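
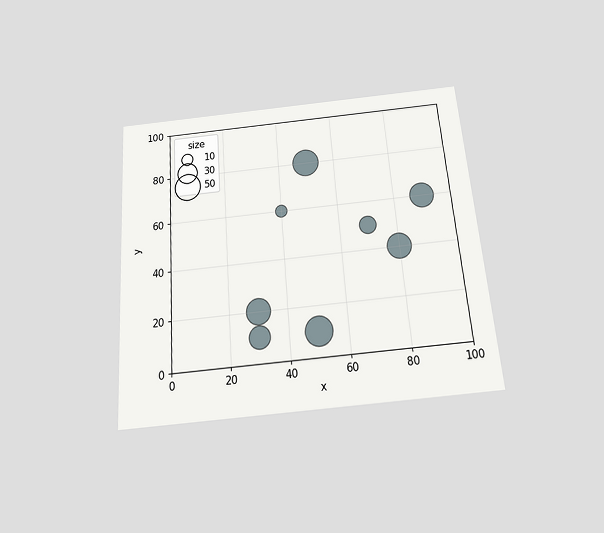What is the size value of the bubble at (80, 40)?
40

The chart is tilted about 4° counter-clockwise and viewed slightly from below. Matching the bubble at (80, 40) against the size legend gives 40.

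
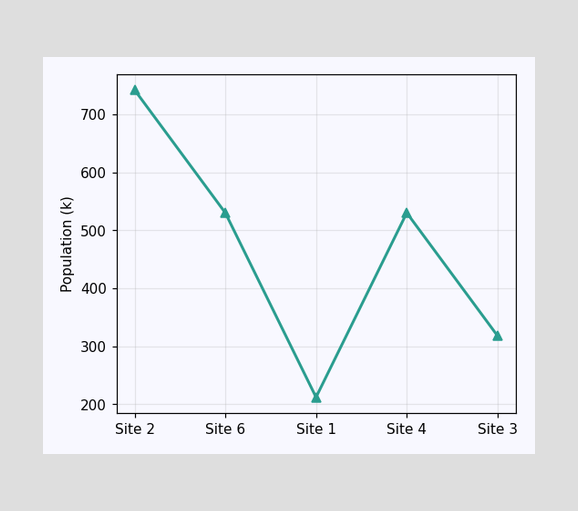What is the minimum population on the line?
The lowest point is at Site 1, and reading across to the y-axis gives 212k.

212k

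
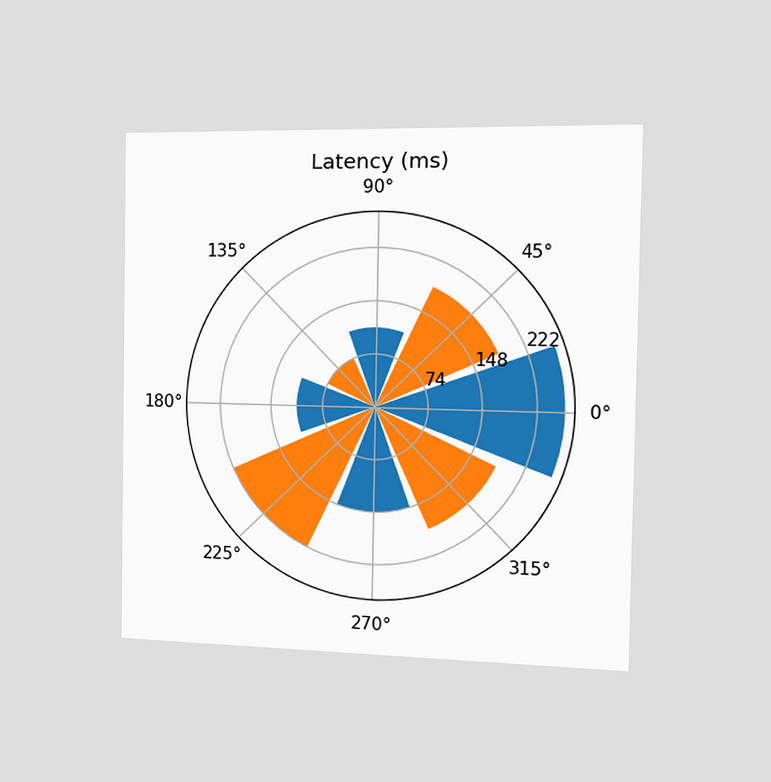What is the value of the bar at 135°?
74ms

The chart is viewed slightly from the right. The bar at 135° reaches 74ms on the radial axis.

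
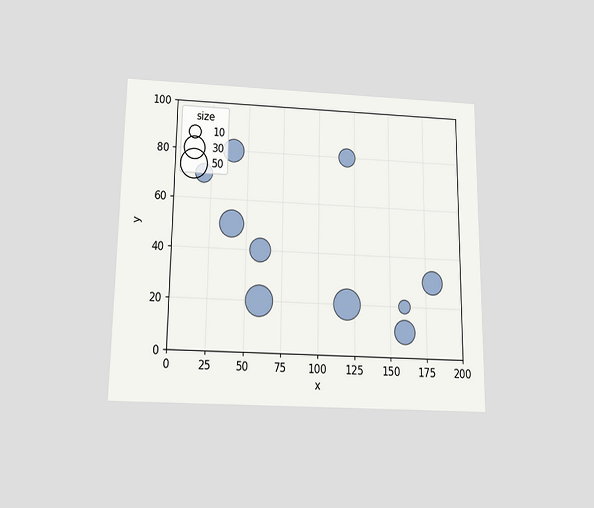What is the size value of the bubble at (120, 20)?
The chart is viewed slightly from below. Matching the bubble at (120, 20) against the size legend gives 50.

50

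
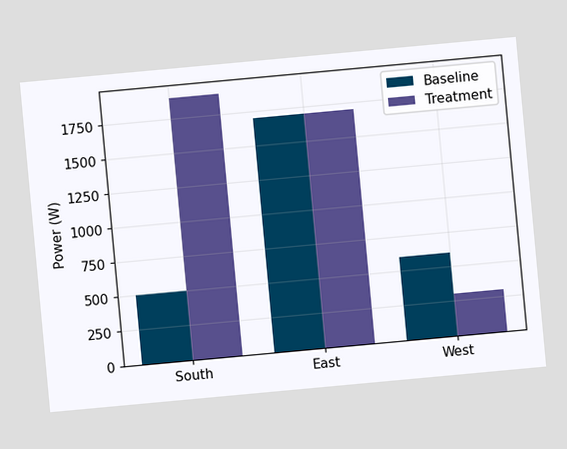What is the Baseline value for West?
The chart is tilted about 5° counter-clockwise. The Baseline bar at West reaches 600W on the y-axis.

600W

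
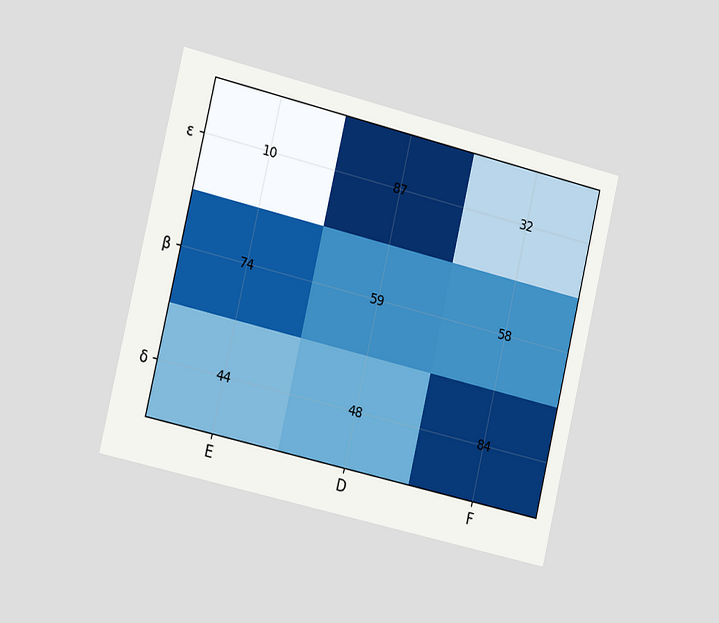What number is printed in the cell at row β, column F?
The chart is tilted about 13° clockwise and viewed slightly from the left. The (β, F) cell reads 58.

58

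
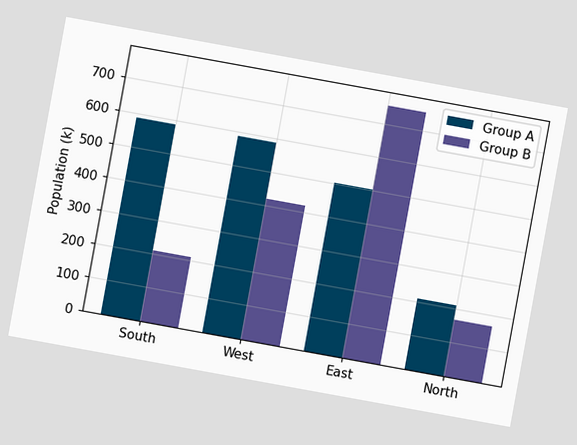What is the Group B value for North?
The chart is tilted about 10° clockwise. The Group B bar at North reaches 168k on the y-axis.

168k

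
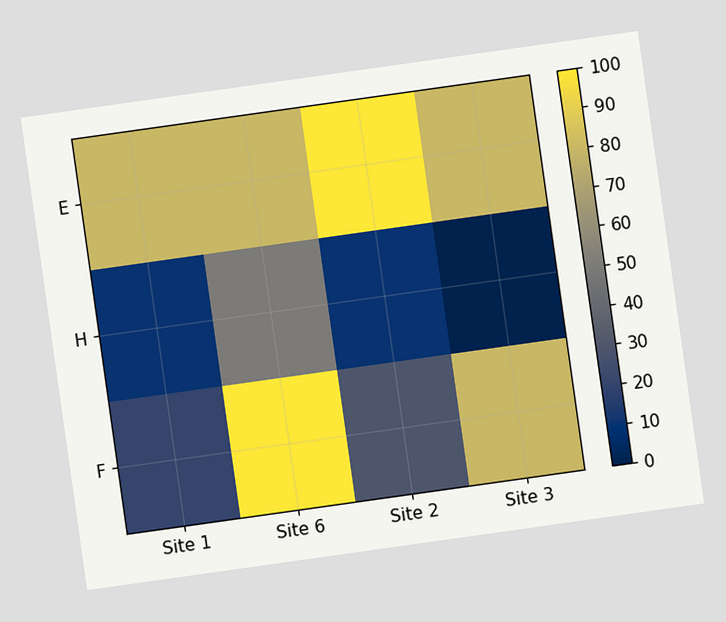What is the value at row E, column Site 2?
The chart is tilted about 8° counter-clockwise. Matching cell (E, Site 2) against the colorbar gives 100.

100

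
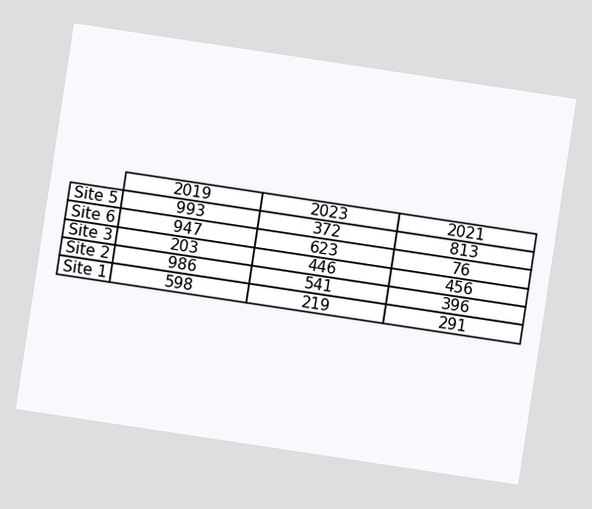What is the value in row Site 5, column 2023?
The chart is tilted about 9° clockwise. The (Site 5, 2023) cell reads 372.

372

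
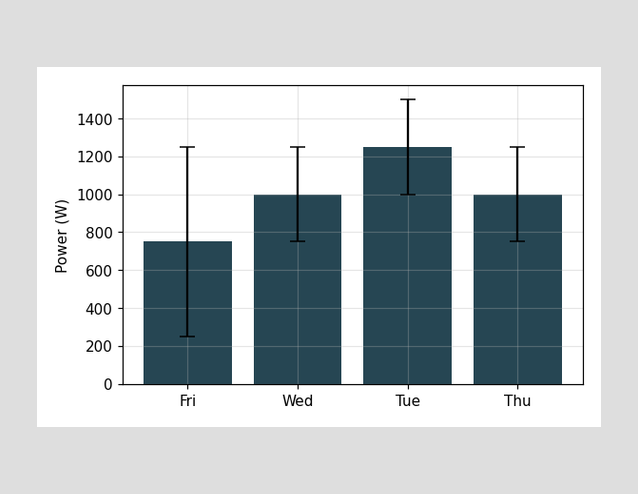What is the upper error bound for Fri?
1250W

The Fri bar's upper whisker reaches 1250W.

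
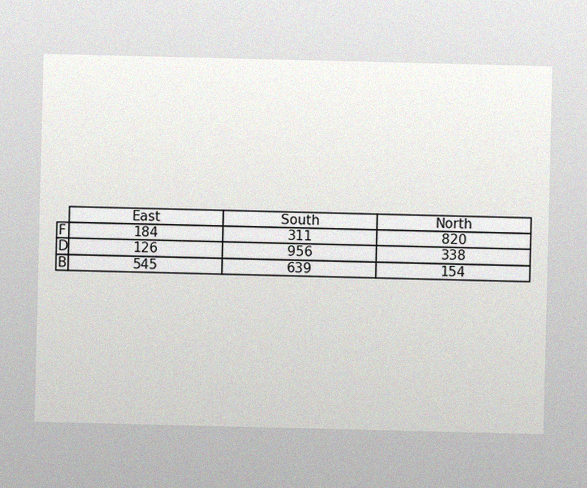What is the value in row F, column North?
The image has some photo noise and uneven lighting. The (F, North) cell reads 820.

820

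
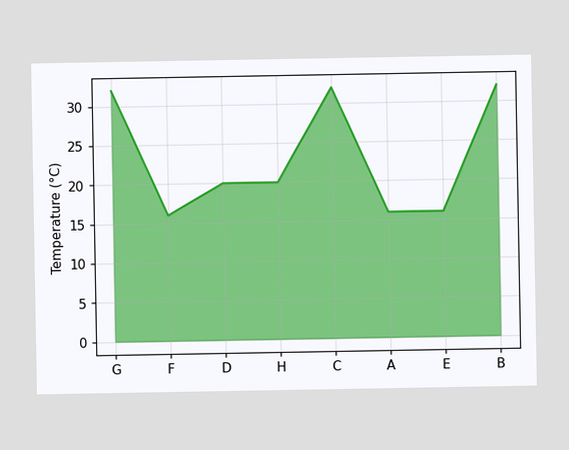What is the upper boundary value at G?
At G the upper boundary is at 32°C.

32°C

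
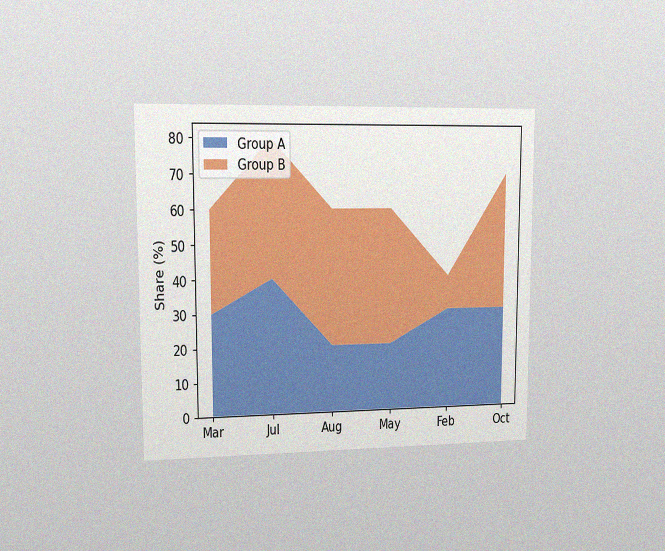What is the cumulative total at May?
60%

The chart is viewed at a slight angle, with some photo noise. The stacked total at May reaches 60%.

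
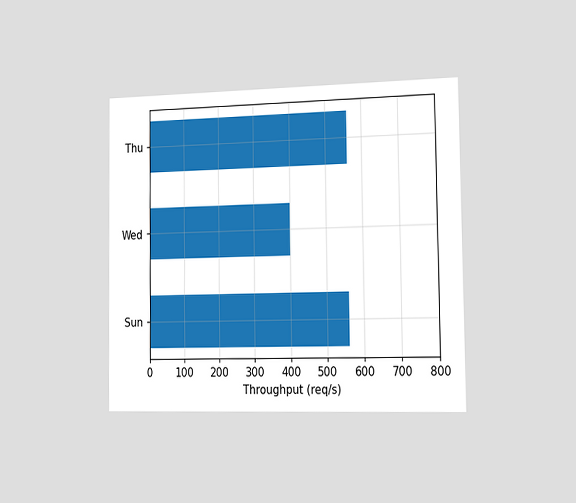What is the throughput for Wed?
The chart is viewed slightly from the right. Reading along the chart's x-axis, the Wed bar reaches 400req/s.

400req/s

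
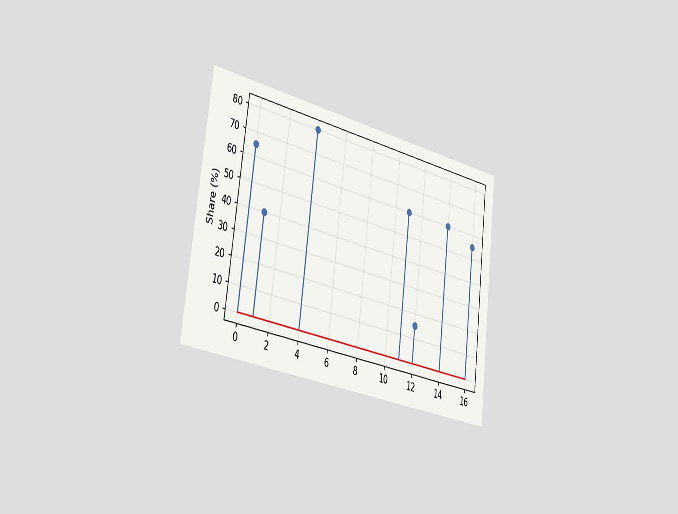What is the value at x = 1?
The chart is tilted about 7° clockwise and viewed slightly from the left. The stem at x=1 reaches 40%.

40%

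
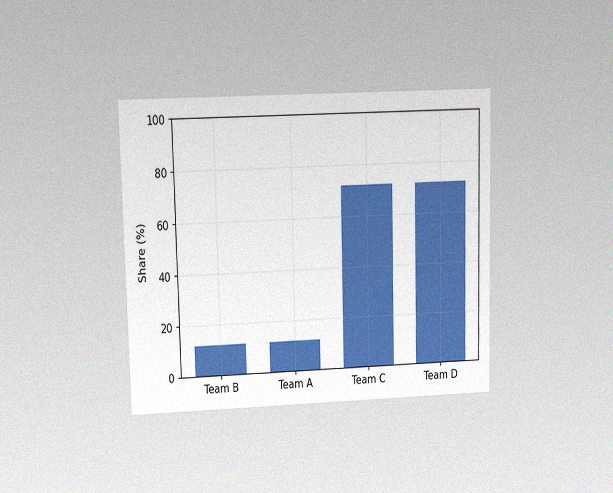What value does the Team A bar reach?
12%

The chart is viewed at a slight angle, with some photo noise. Reading along the chart's y-axis, the Team A bar reaches 12%.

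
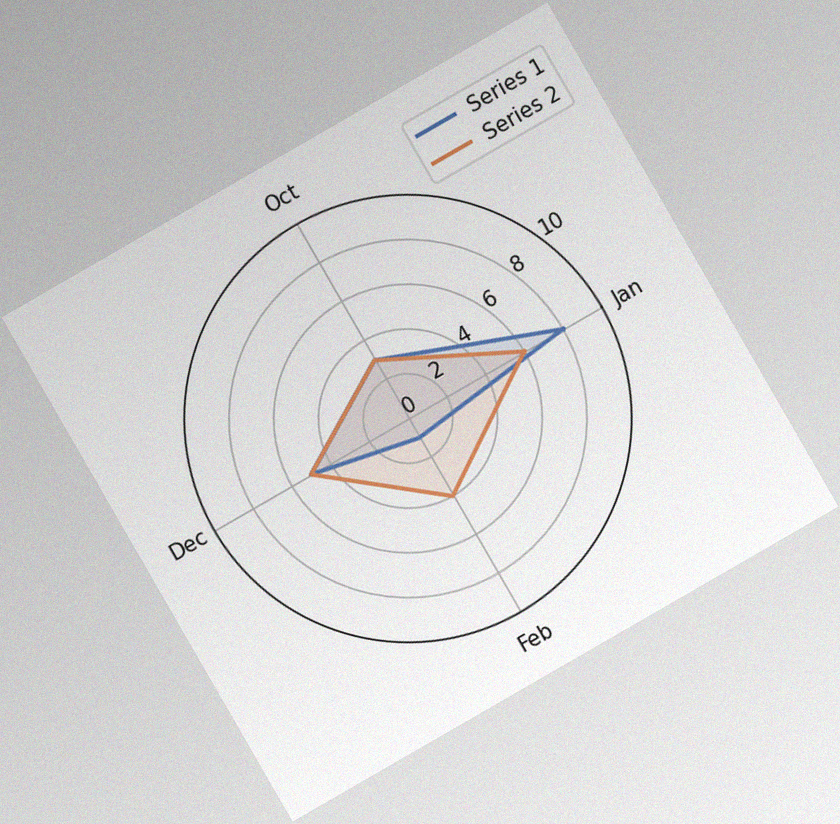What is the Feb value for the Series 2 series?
4

The chart is tilted about 30° counter-clockwise, with some photo noise. On the Feb axis, Series 2 reaches 4.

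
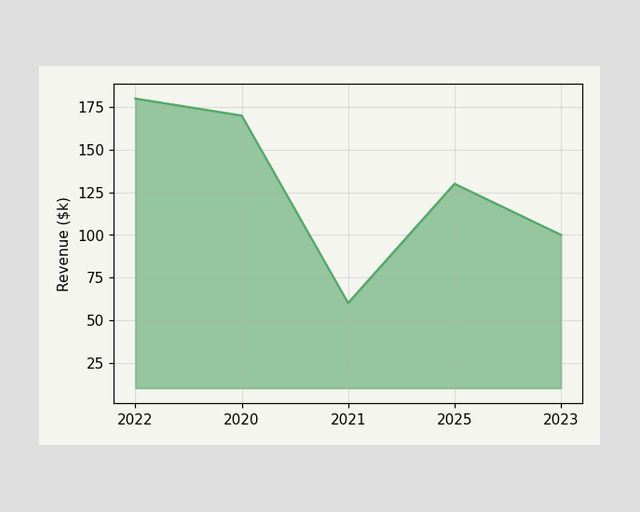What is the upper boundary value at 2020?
$170k

At 2020 the upper boundary is at $170k.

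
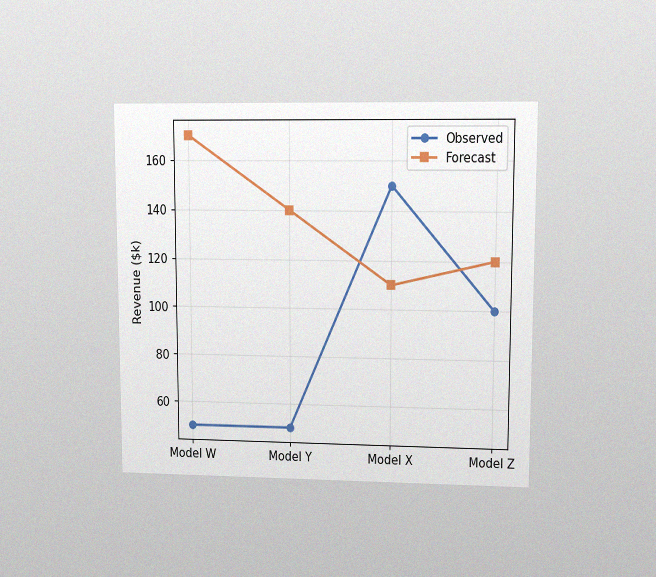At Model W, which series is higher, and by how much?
Forecast, by $120k

The chart is viewed at a slight angle, with some photo noise. At Model W, Forecast sits above the other line by $120k.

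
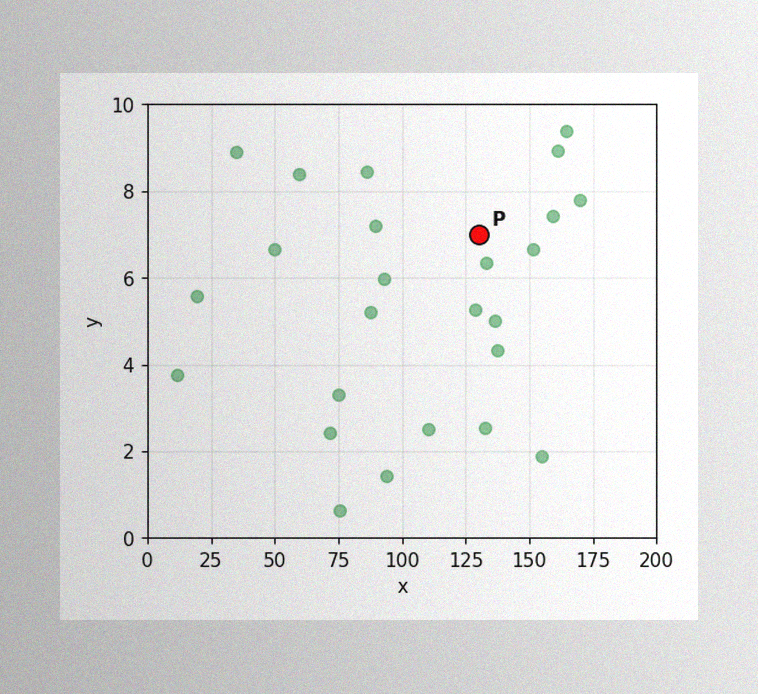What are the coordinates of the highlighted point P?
(130, 7)

The image has some photo noise and uneven lighting. Following the gridlines from P to each axis, P sits at (130, 7).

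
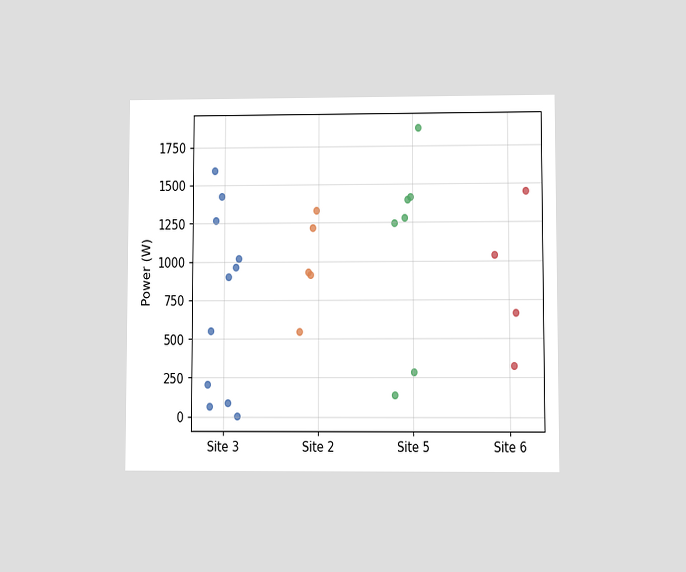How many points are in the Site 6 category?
The chart is viewed at a slight angle. Counting the markers in the Site 6 column gives 4.

4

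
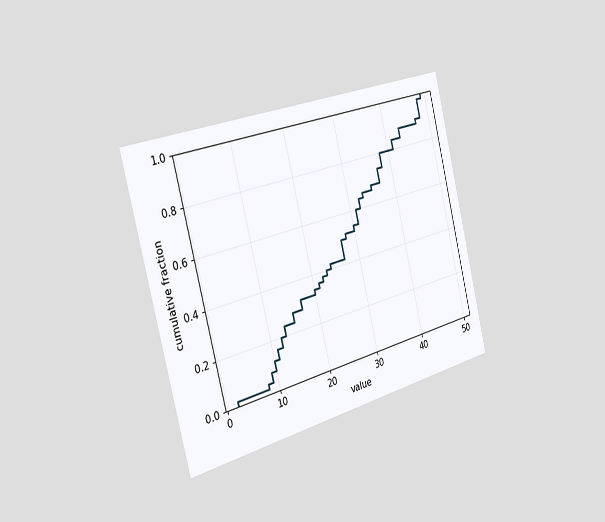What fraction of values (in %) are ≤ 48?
The chart is tilted about 14° counter-clockwise and viewed slightly from the left. At x=48 the ECDF step is at 98%.

98%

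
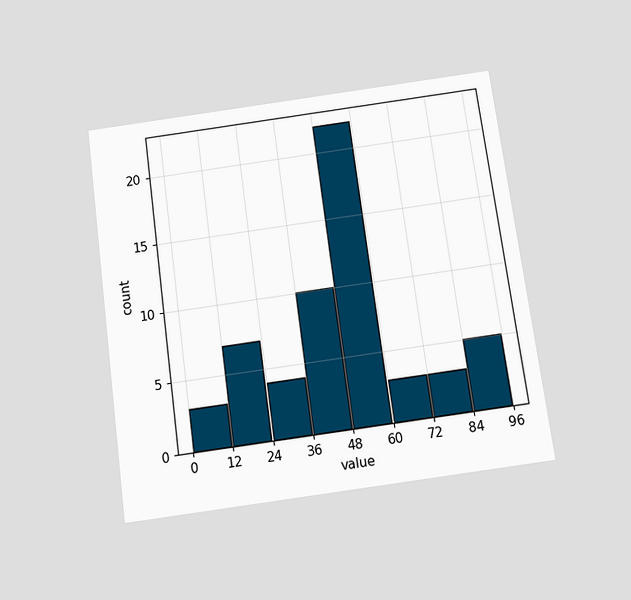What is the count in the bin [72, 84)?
3

The chart is tilted about 8° counter-clockwise and viewed slightly from below. The [72, 84) bin has height 3.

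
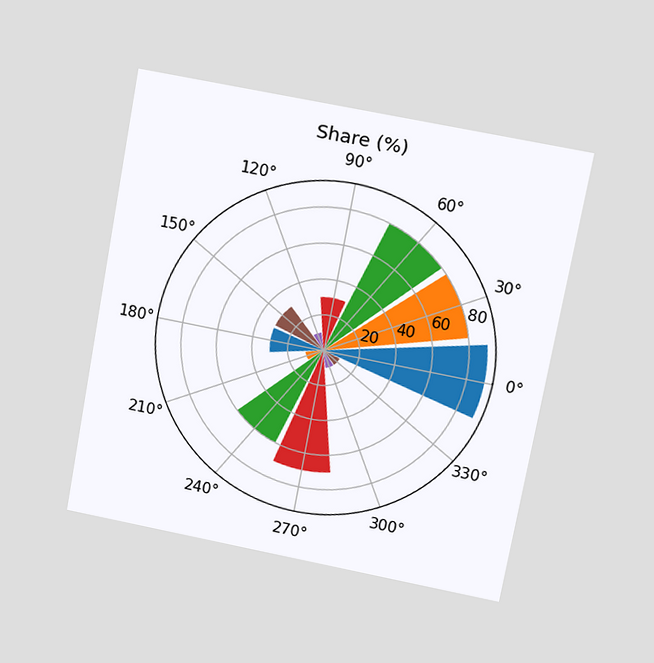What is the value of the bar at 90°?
30%

The chart is tilted about 10° clockwise and viewed at a slight angle. The bar at 90° reaches 30% on the radial axis.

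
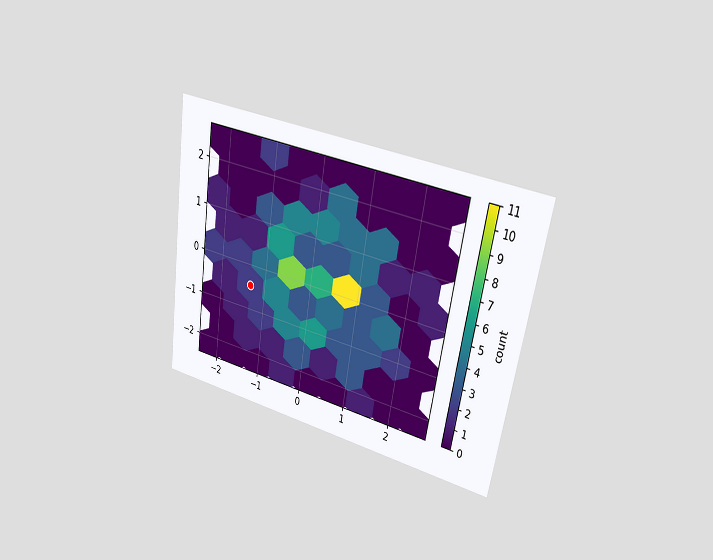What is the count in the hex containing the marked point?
The chart is tilted about 9° clockwise and viewed at a slight angle. The marked hex reads 2 on the colorbar.

2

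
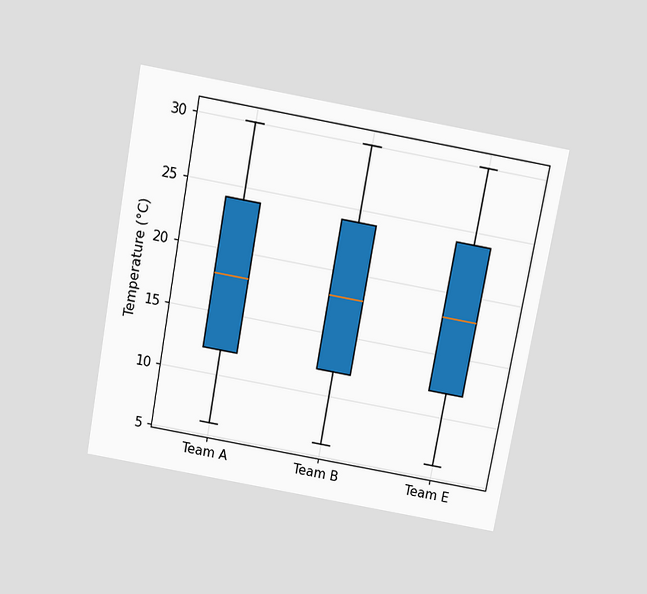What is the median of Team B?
18°C

The chart is tilted about 10° clockwise and viewed slightly from above. The median line in the Team B box sits at 18°C.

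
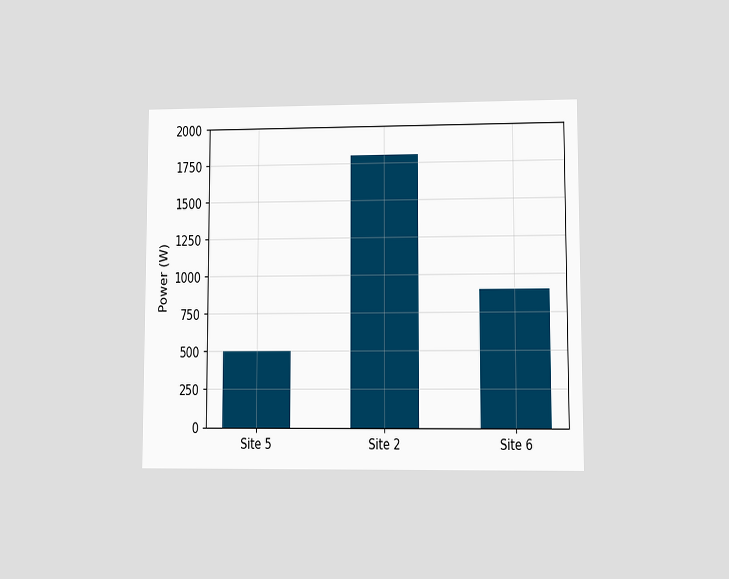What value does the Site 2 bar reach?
1800W

The chart is viewed at a slight angle. Reading along the chart's y-axis, the Site 2 bar reaches 1800W.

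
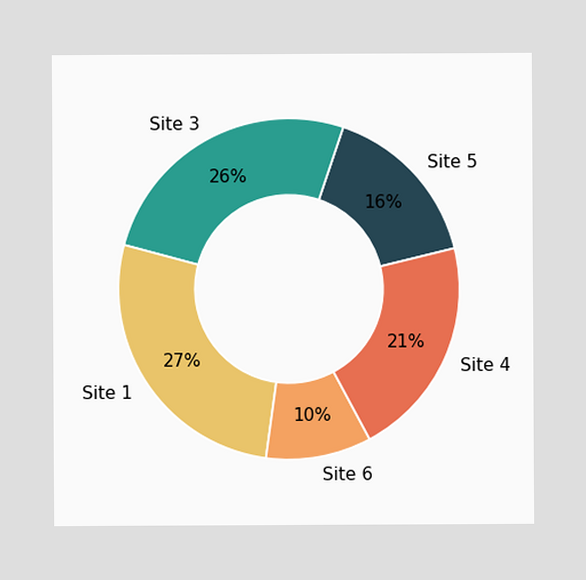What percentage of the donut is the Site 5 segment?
The Site 5 segment takes up 16% of the ring.

16%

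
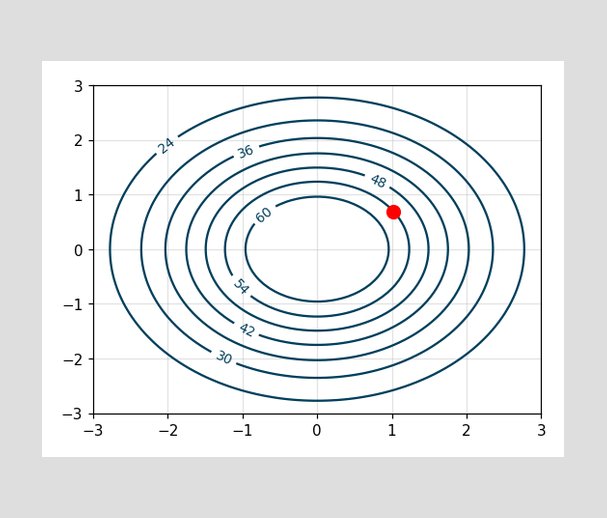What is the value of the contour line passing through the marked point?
54

The marked point sits on the contour labelled 54.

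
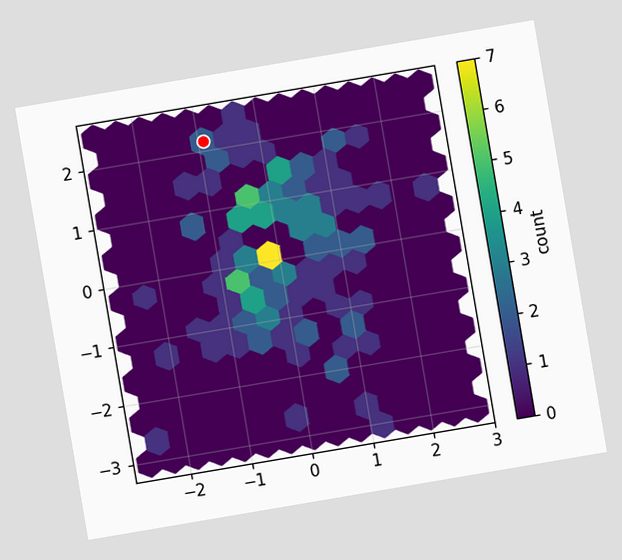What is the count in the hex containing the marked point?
2

The chart is tilted about 10° counter-clockwise. The marked hex reads 2 on the colorbar.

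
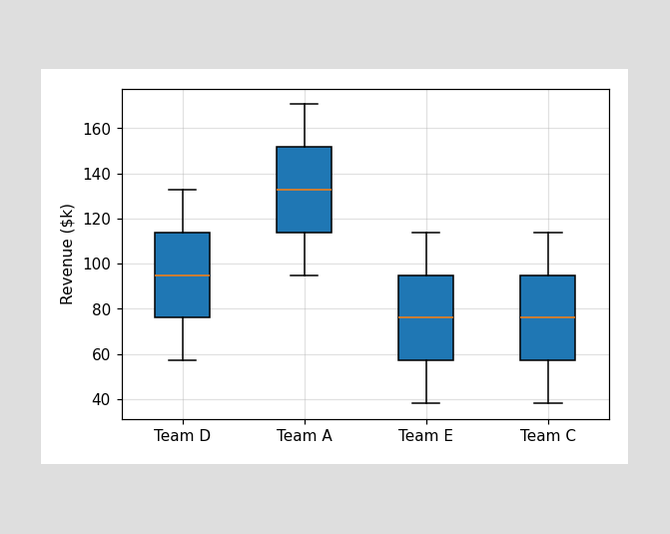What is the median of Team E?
$76k

The median line in the Team E box sits at $76k.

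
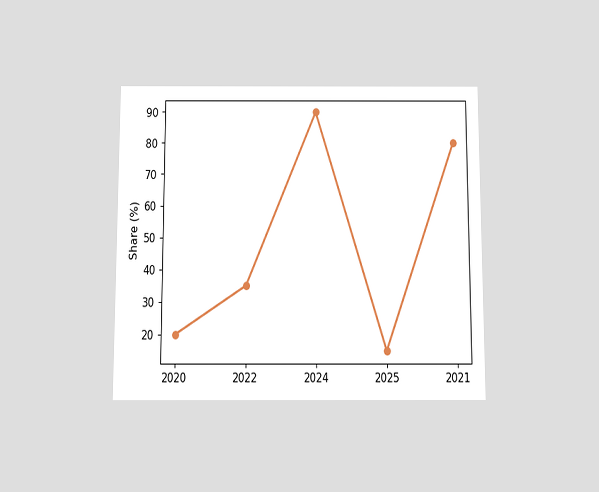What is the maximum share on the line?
The chart is viewed slightly from below. The highest point is at 2024, and reading across to the y-axis gives 90%.

90%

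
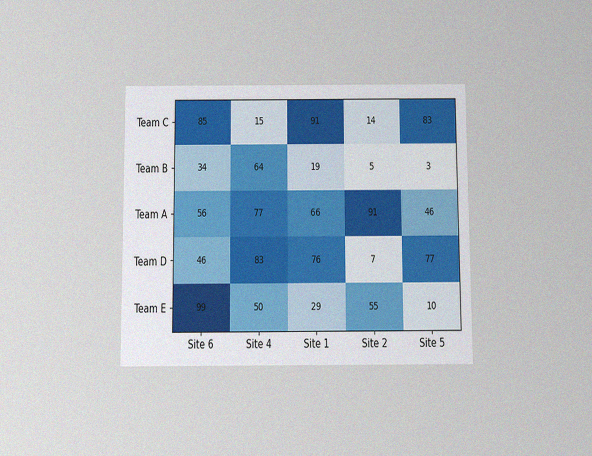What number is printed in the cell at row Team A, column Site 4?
77

The chart is viewed slightly from below, with some photo noise. The (Team A, Site 4) cell reads 77.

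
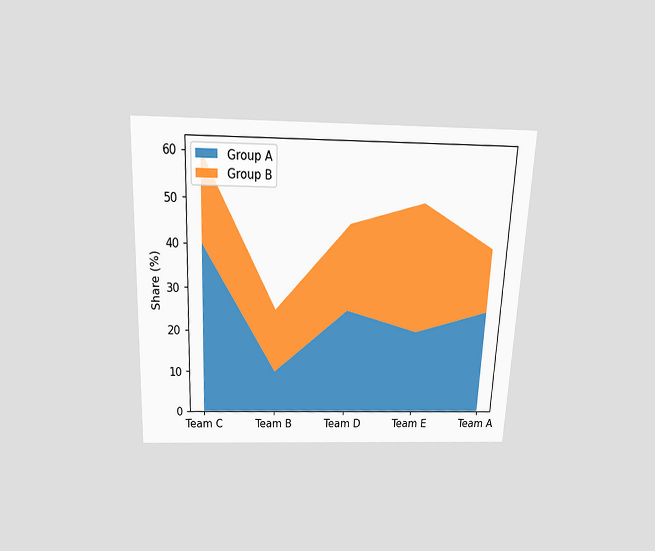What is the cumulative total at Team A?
40%

The chart is tilted about 2° clockwise and viewed slightly from above. The stacked total at Team A reaches 40%.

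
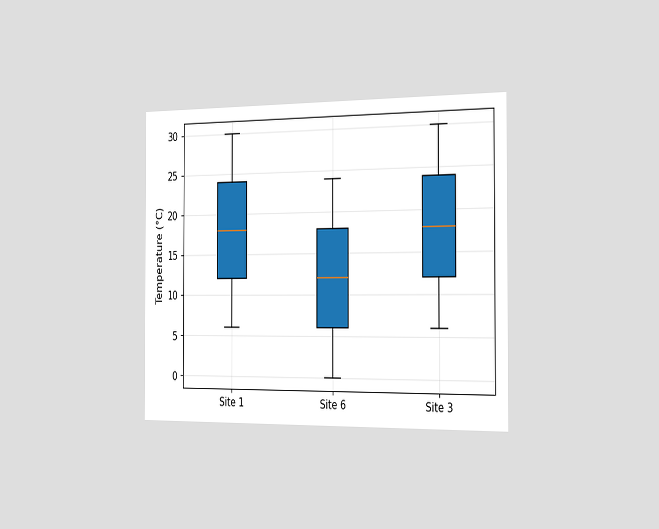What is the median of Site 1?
18°C

The chart is viewed slightly from the right. The median line in the Site 1 box sits at 18°C.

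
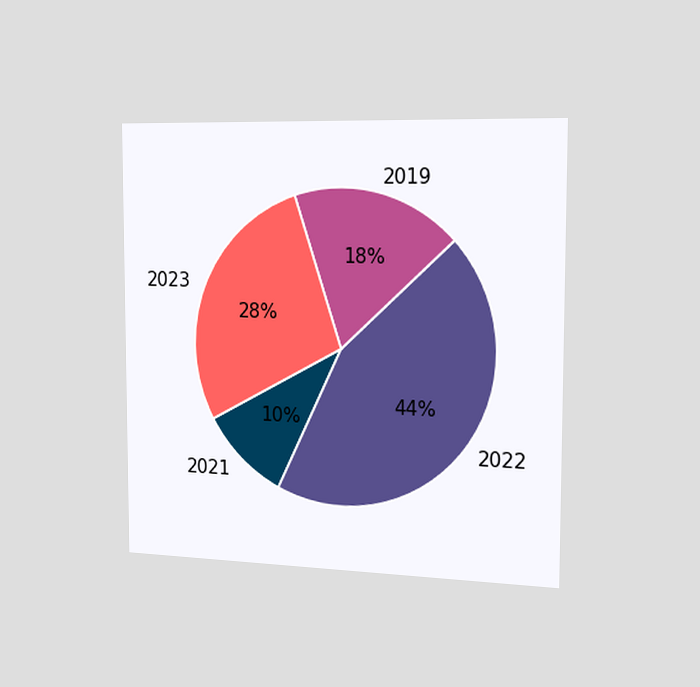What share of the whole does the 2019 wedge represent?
The chart is viewed slightly from the right. The 2019 slice takes up 18% of the pie.

18%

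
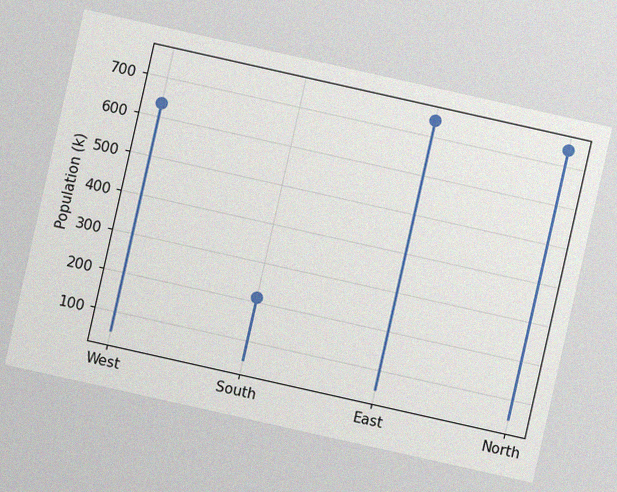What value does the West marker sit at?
The chart is tilted about 13° clockwise, with some photo noise. The West marker sits at 636k.

636k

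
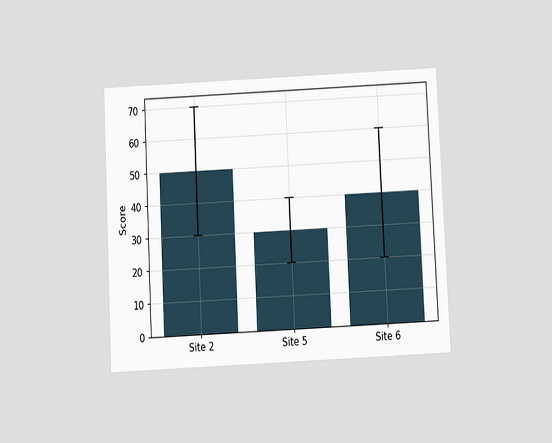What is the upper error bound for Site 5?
40

The chart is tilted about 3° counter-clockwise and viewed slightly from below. The Site 5 bar's upper whisker reaches 40.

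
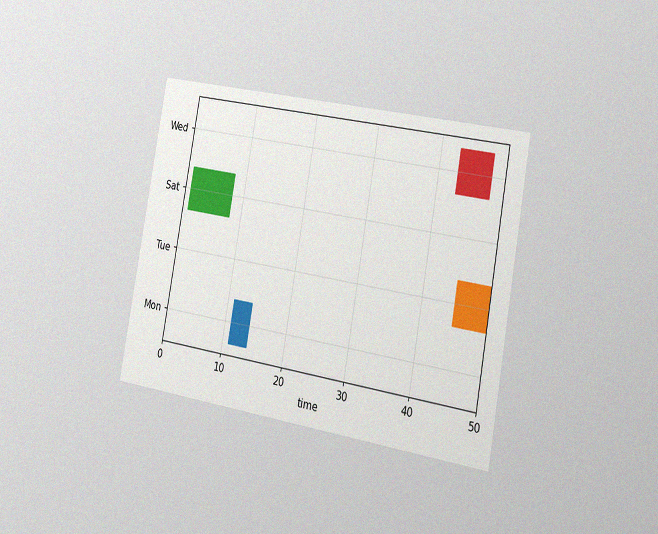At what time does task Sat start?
1

The chart is tilted about 10° clockwise and viewed slightly from the right, with some photo noise. The Sat bar begins at t=1.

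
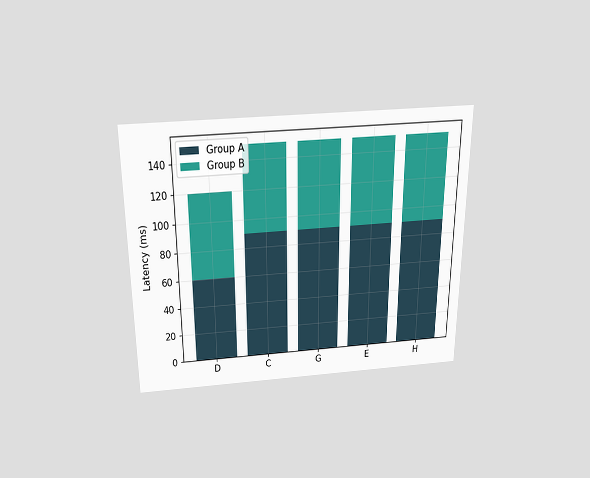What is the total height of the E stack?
The chart is viewed slightly from above. The E stack's top reaches 150ms on the y-axis.

150ms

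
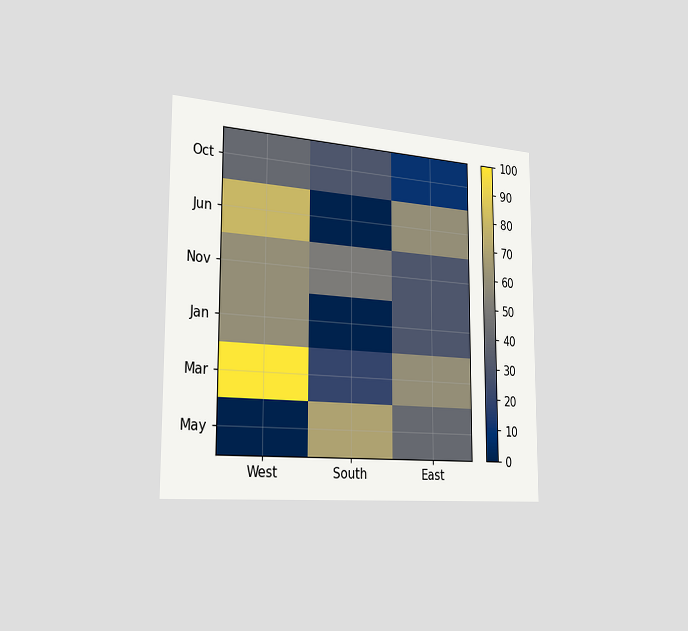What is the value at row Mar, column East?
The chart is viewed slightly from the left. Matching cell (Mar, East) against the colorbar gives 60.

60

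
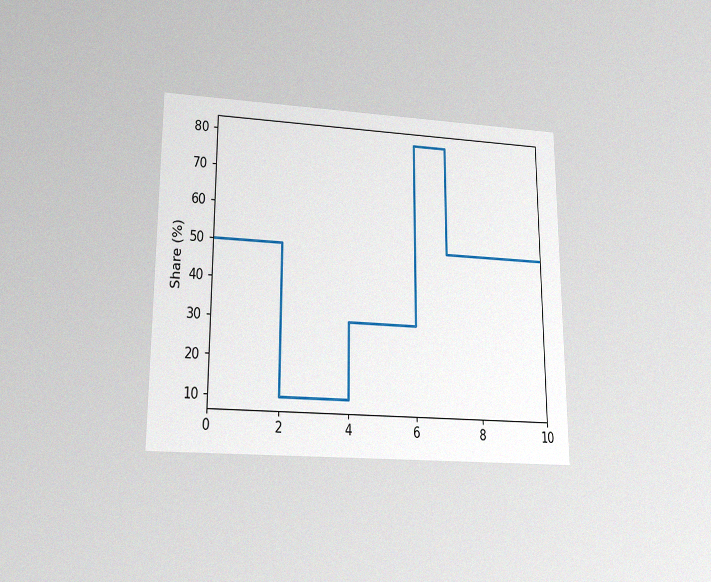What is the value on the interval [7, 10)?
The chart is viewed slightly from below, with some photo noise. On [7, 10) the step sits at 50%.

50%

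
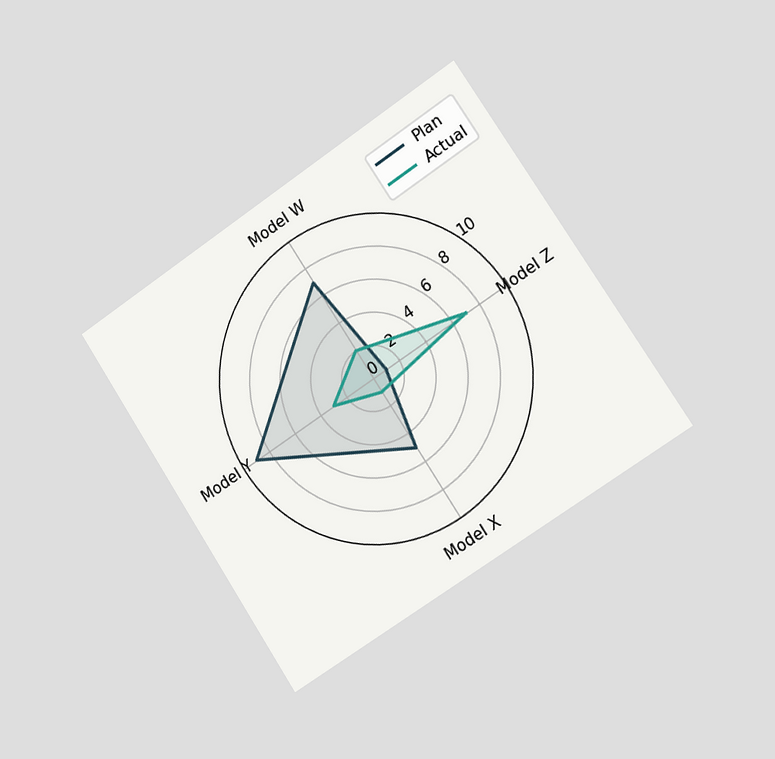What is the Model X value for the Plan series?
5

The chart is tilted about 33° counter-clockwise and viewed slightly from the right. On the Model X axis, Plan reaches 5.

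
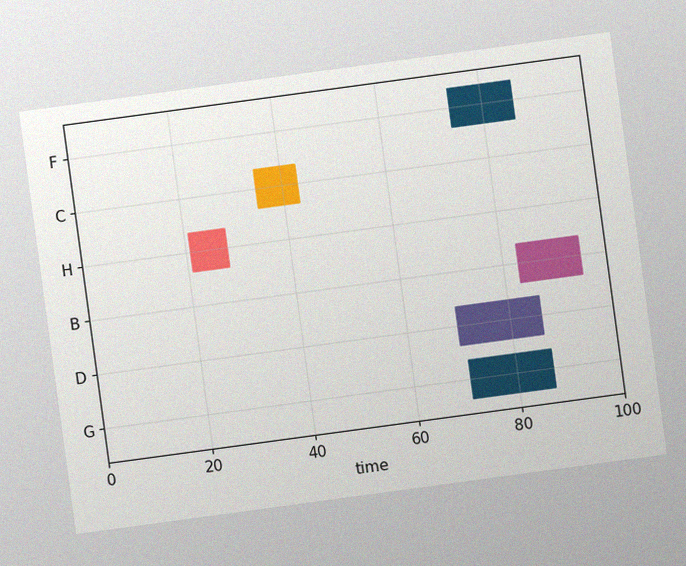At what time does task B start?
The chart is tilted about 8° counter-clockwise, with some photo noise. The B bar begins at t=83.

83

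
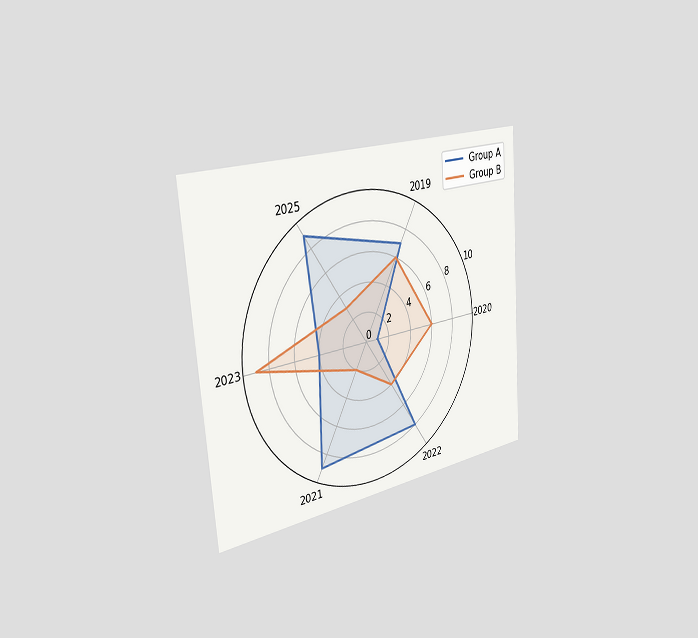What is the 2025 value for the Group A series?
9

The chart is tilted about 4° counter-clockwise and viewed slightly from the left. On the 2025 axis, Group A reaches 9.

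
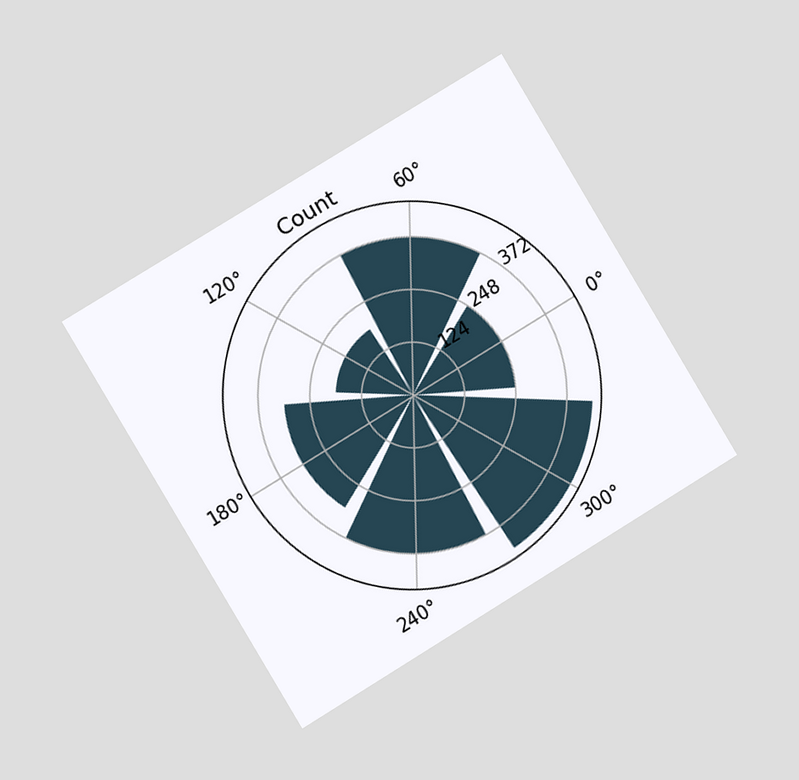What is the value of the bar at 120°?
186

The chart is tilted about 31° counter-clockwise and viewed at a slight angle. The bar at 120° reaches 186 on the radial axis.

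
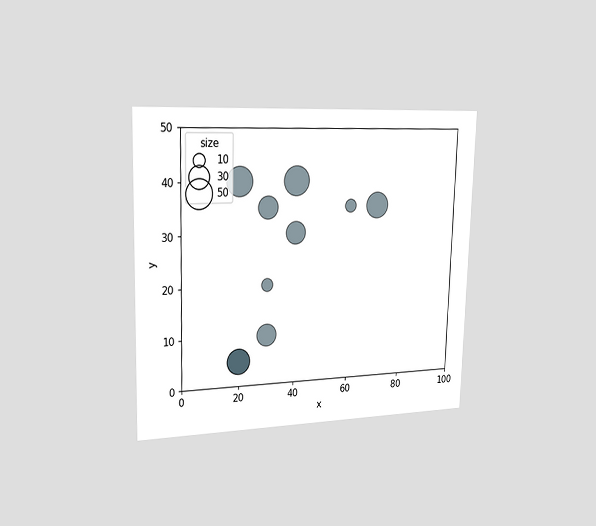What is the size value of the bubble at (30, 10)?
The chart is viewed slightly from the left. Matching the bubble at (30, 10) against the size legend gives 30.

30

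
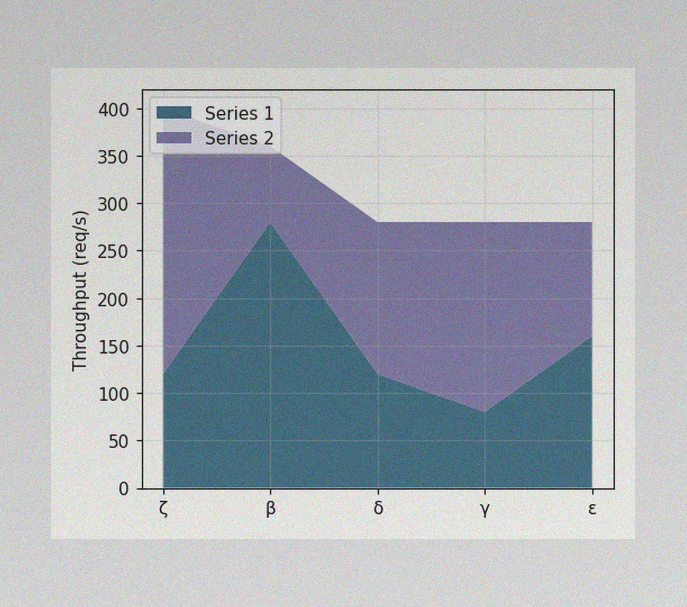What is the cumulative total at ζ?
400req/s

The image has some photo noise and uneven lighting. The stacked total at ζ reaches 400req/s.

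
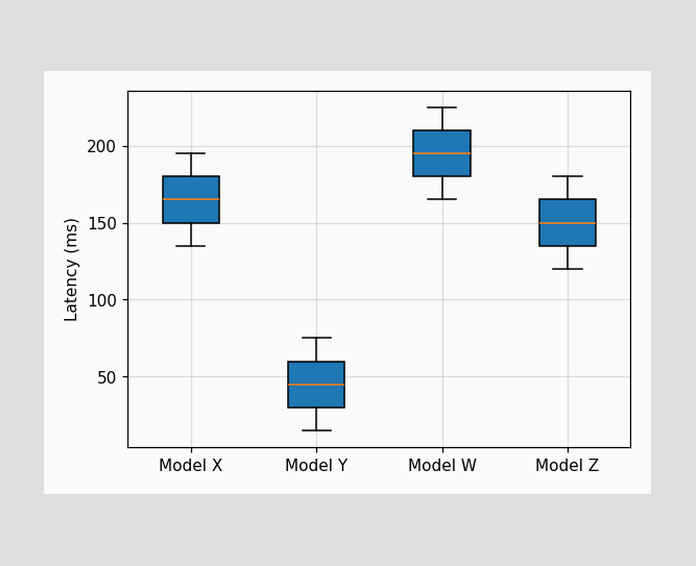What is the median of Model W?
The median line in the Model W box sits at 195ms.

195ms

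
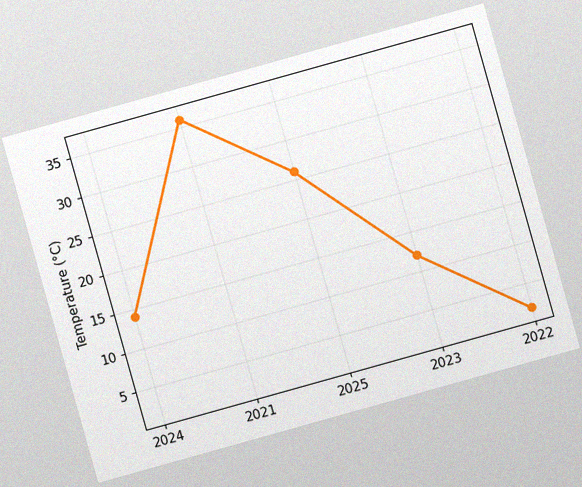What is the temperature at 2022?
2°C

The chart is tilted about 16° counter-clockwise, with some photo noise. At 2022, the line is at 2°C.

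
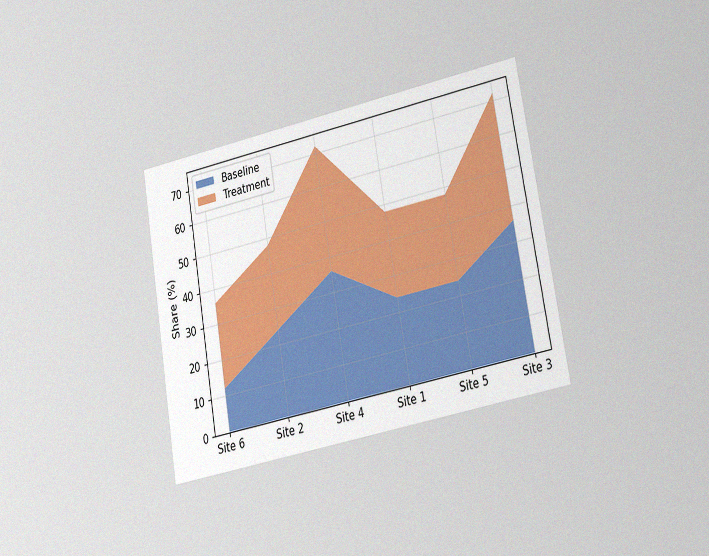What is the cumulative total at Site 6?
The chart is tilted about 10° counter-clockwise and viewed slightly from the right, with some photo noise. The stacked total at Site 6 reaches 36%.

36%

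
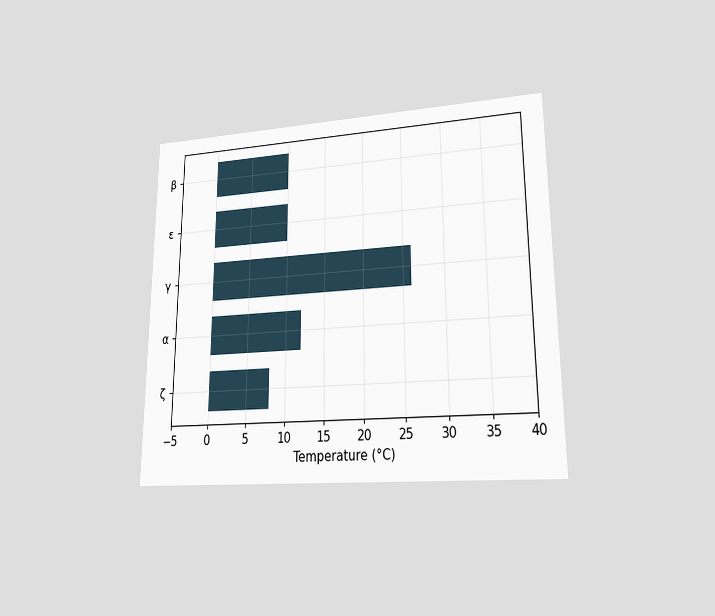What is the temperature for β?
The chart is viewed at a slight angle. Reading along the chart's x-axis, the β bar reaches 10°C.

10°C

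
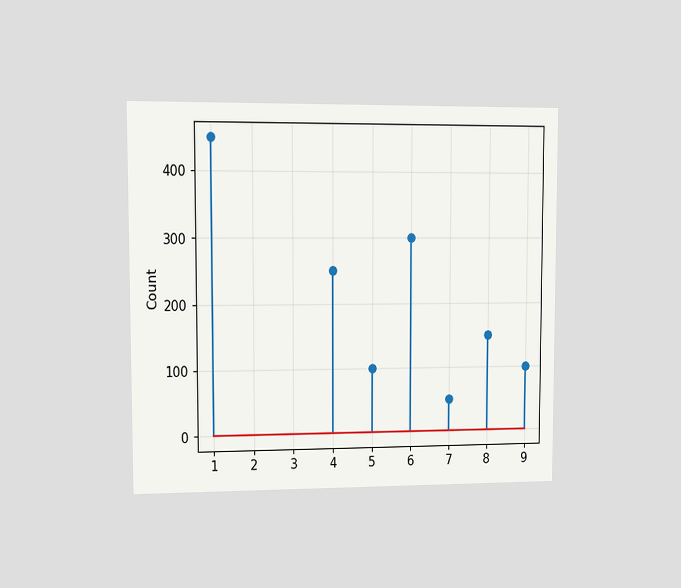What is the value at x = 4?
The chart is viewed at a slight angle. The stem at x=4 reaches 250.

250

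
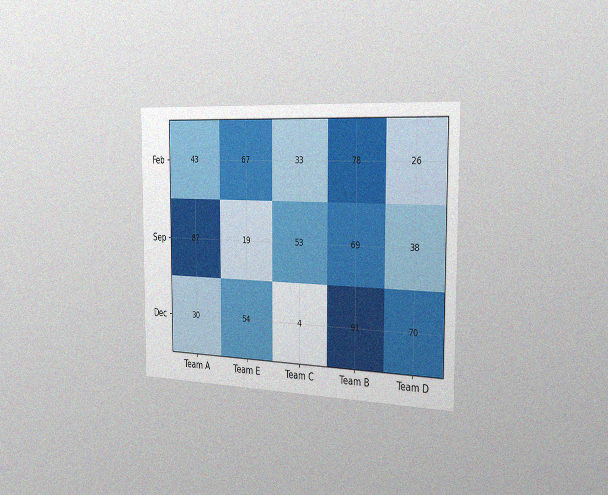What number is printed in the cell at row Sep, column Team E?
19

The chart is viewed slightly from the right, with some photo noise. The (Sep, Team E) cell reads 19.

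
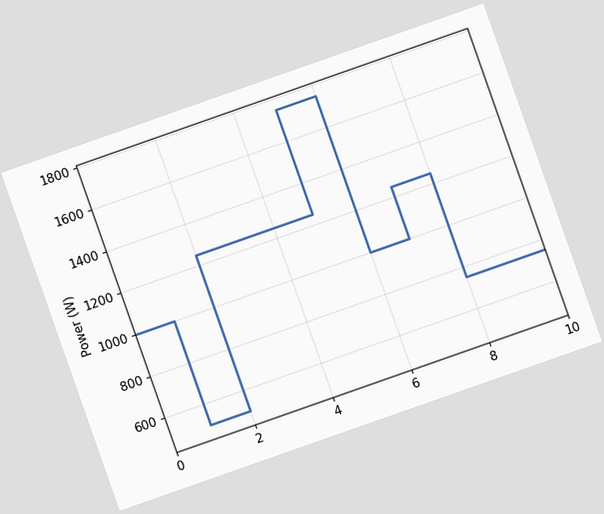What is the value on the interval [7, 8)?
The chart is tilted about 19° counter-clockwise. On [7, 8) the step sits at 1250W.

1250W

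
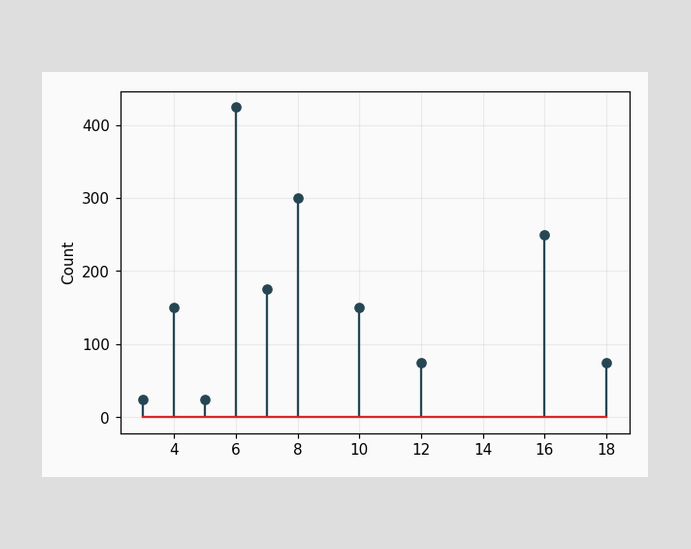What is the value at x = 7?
175

The stem at x=7 reaches 175.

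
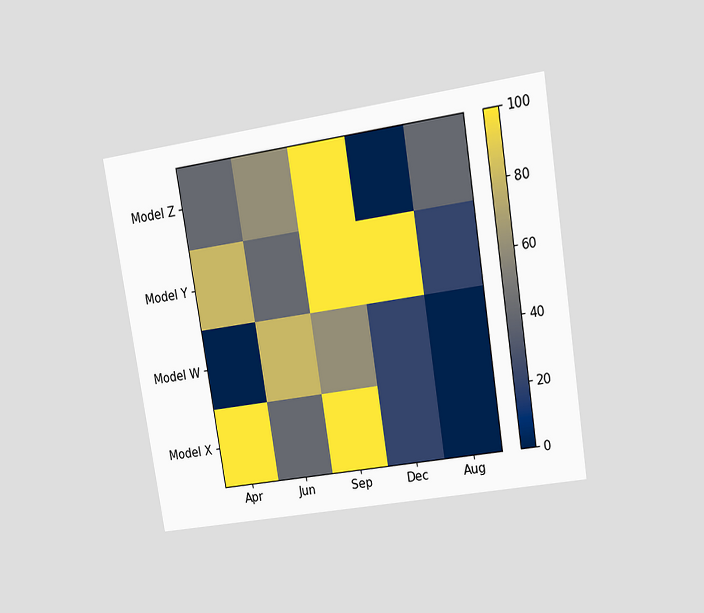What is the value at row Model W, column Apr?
0

The chart is tilted about 9° counter-clockwise and viewed at a slight angle. Matching cell (Model W, Apr) against the colorbar gives 0.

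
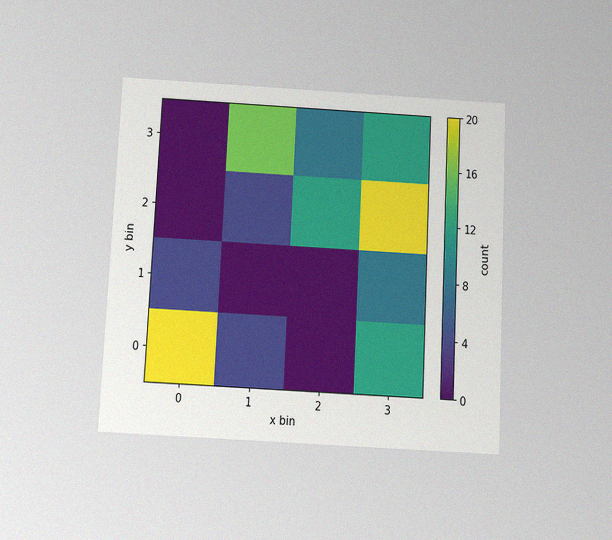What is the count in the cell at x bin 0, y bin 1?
4

The chart is tilted about 3° clockwise and viewed slightly from below, with some photo noise. Matching the cell (0, 1) against the colorbar gives 4.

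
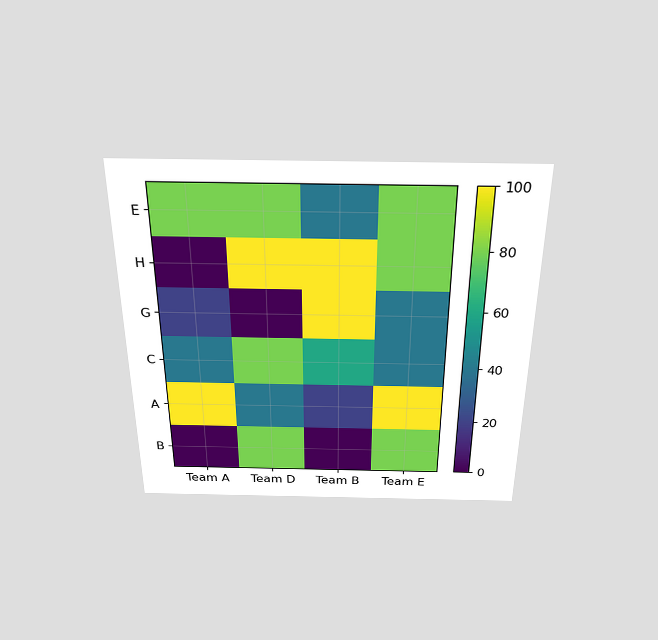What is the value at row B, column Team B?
The chart is viewed slightly from above. Matching cell (B, Team B) against the colorbar gives 0.

0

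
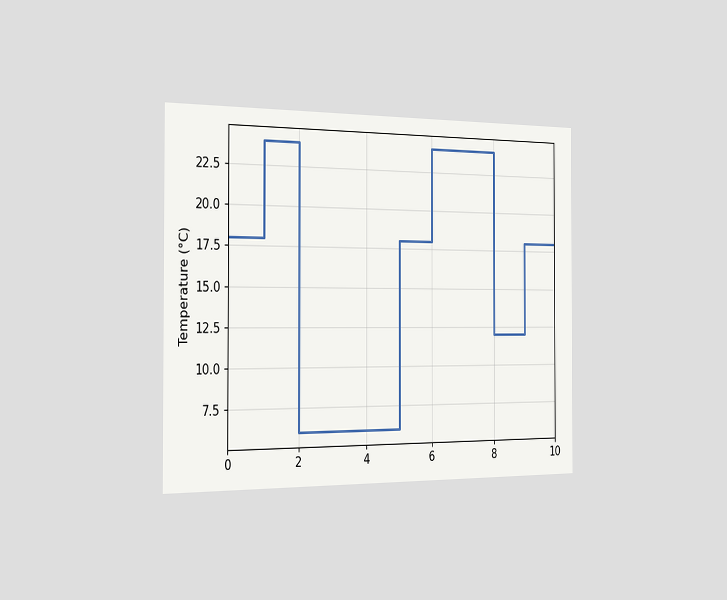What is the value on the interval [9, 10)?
18°C

The chart is viewed slightly from the left. On [9, 10) the step sits at 18°C.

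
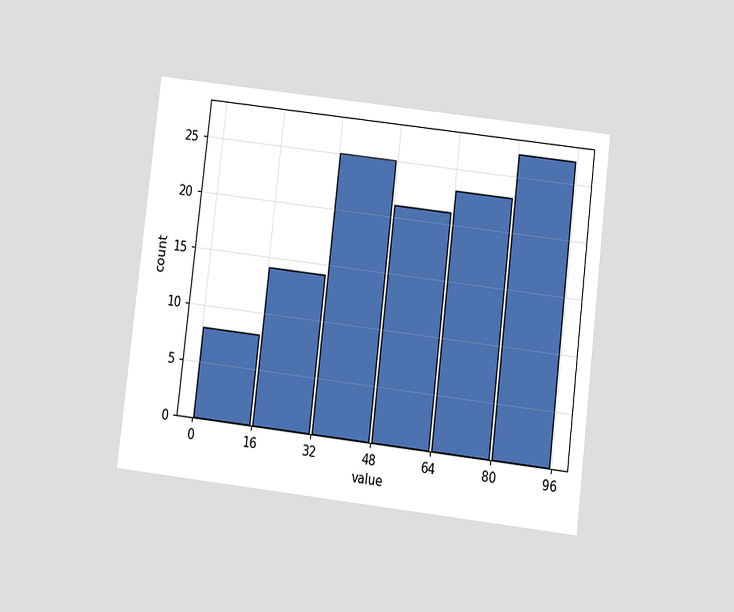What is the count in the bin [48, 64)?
21

The chart is tilted about 7° clockwise and viewed at a slight angle. The [48, 64) bin has height 21.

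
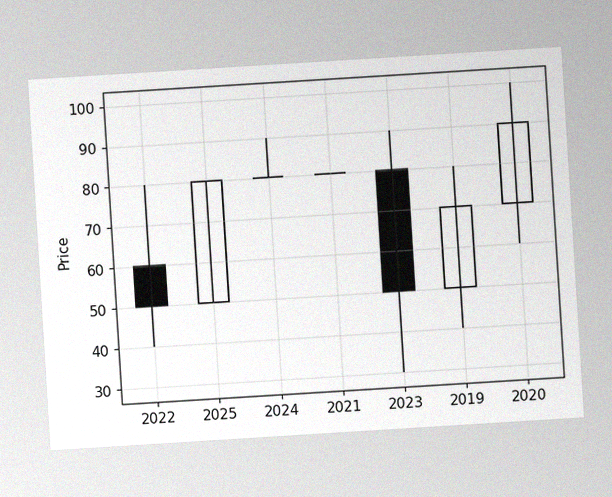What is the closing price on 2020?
90

The chart is tilted about 4° counter-clockwise, with some photo noise. The 2020 candle closes at 90.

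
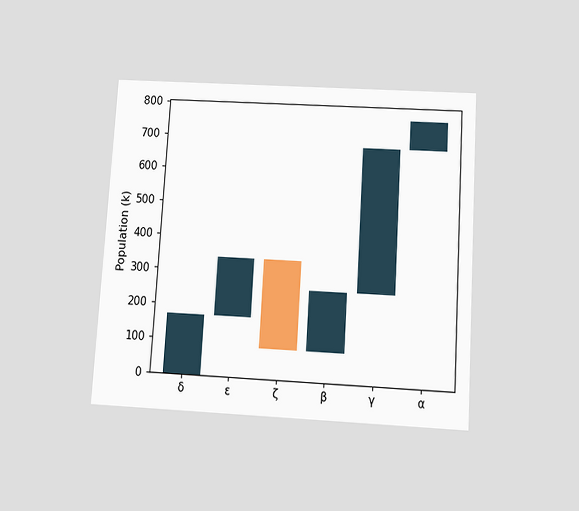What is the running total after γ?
680k

The chart is tilted about 4° clockwise and viewed slightly from below. After γ the running total reaches 680k.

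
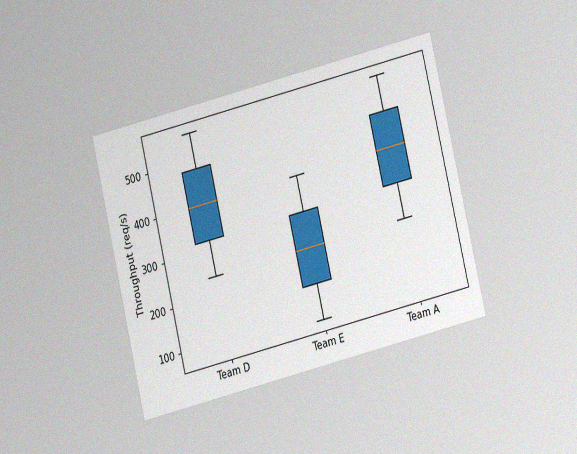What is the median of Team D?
400req/s

The chart is tilted about 14° counter-clockwise and viewed at a slight angle, with some photo noise. The median line in the Team D box sits at 400req/s.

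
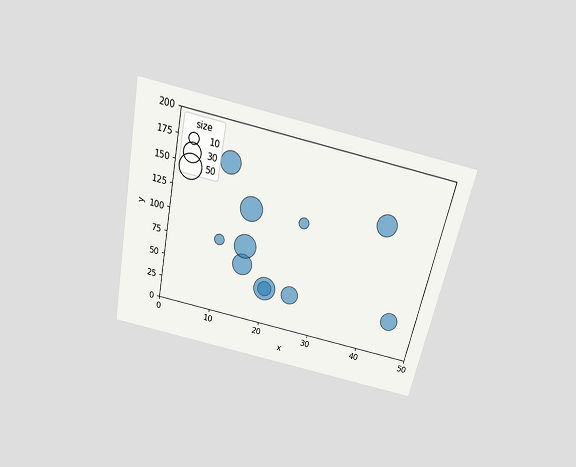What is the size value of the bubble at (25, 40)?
30

The chart is tilted about 12° clockwise and viewed slightly from above. Matching the bubble at (25, 40) against the size legend gives 30.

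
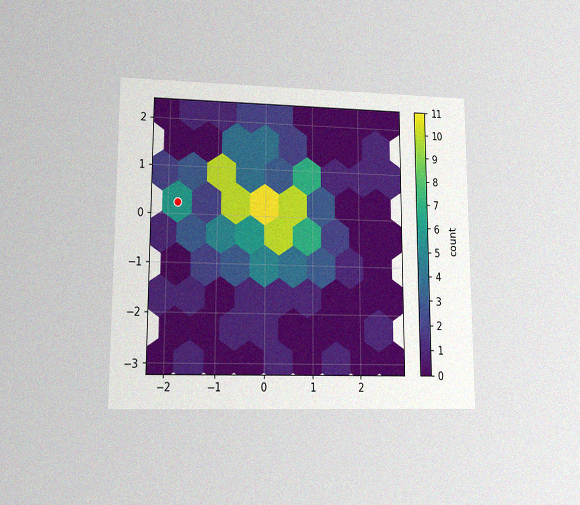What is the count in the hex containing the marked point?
The chart is viewed at a slight angle, with some photo noise. The marked hex reads 6 on the colorbar.

6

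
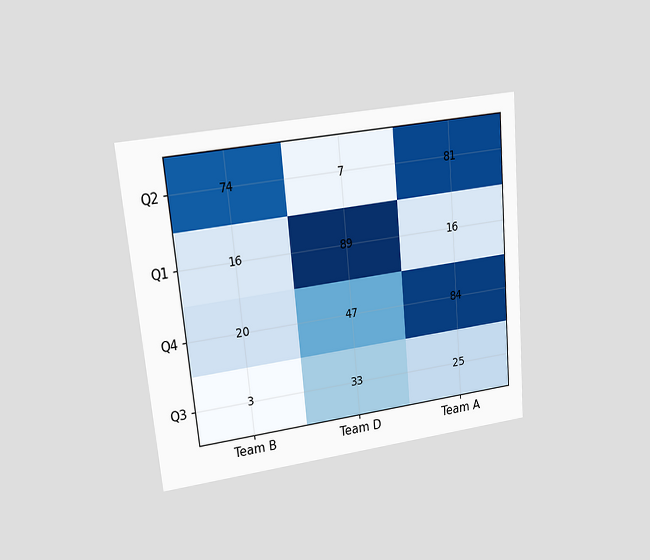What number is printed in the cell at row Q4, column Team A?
The chart is tilted about 5° counter-clockwise and viewed at a slight angle. The (Q4, Team A) cell reads 84.

84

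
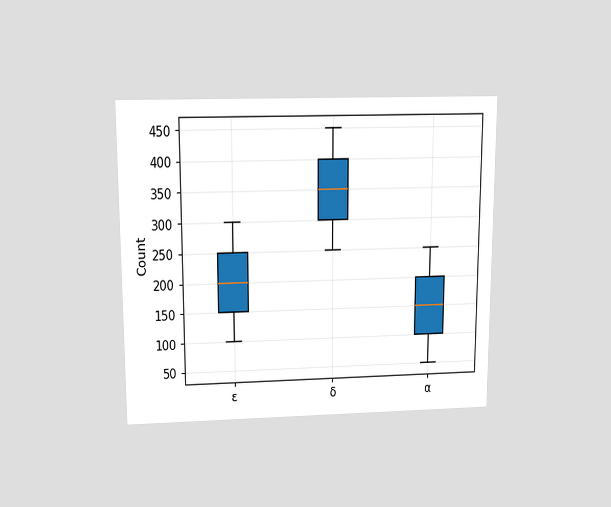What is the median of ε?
200

The chart is viewed slightly from above. The median line in the ε box sits at 200.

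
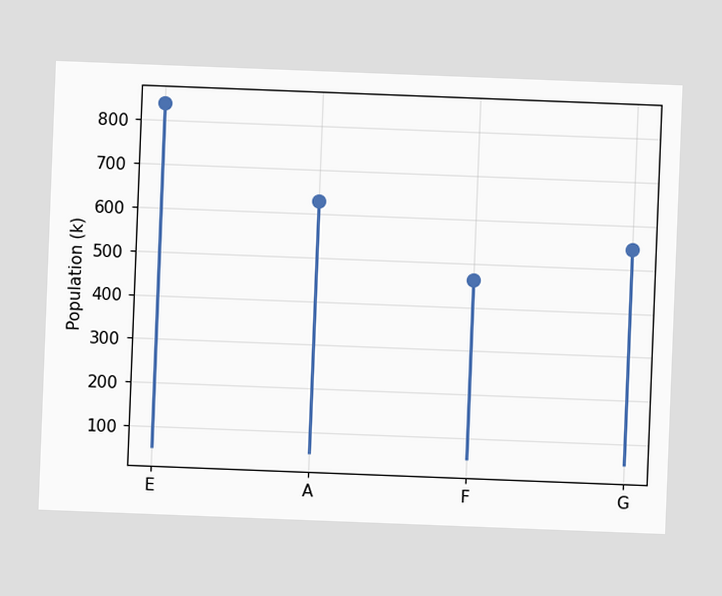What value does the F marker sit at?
The chart is tilted about 2° clockwise. The F marker sits at 462k.

462k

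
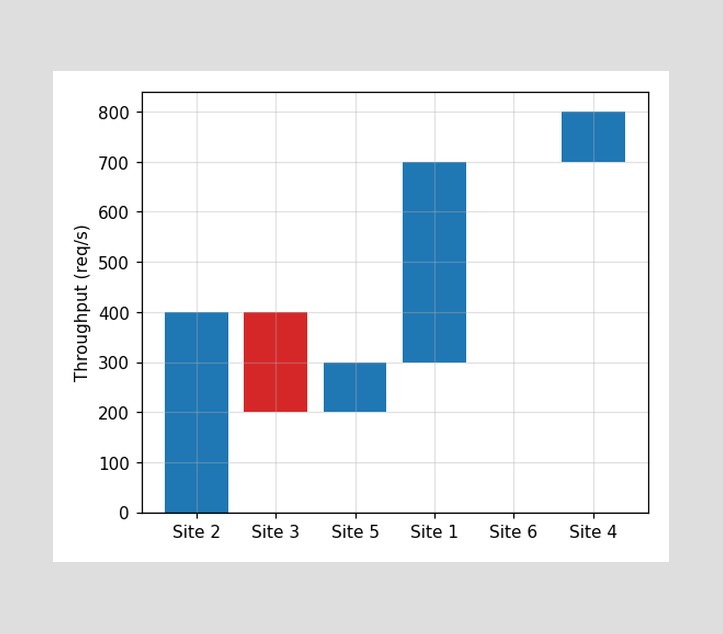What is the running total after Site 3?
200req/s

After Site 3 the running total reaches 200req/s.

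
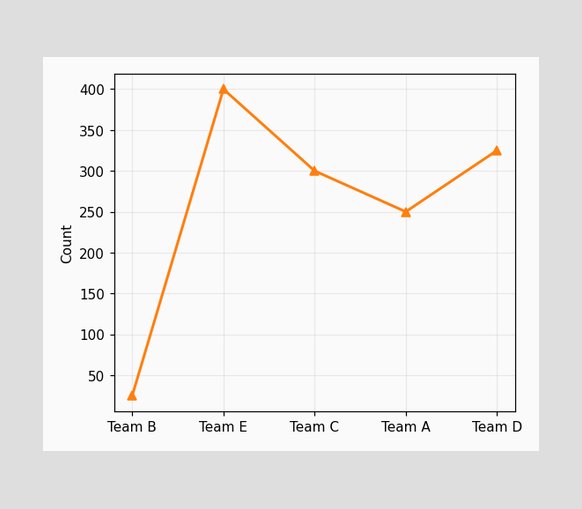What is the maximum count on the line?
The highest point is at Team E, and reading across to the y-axis gives 400.

400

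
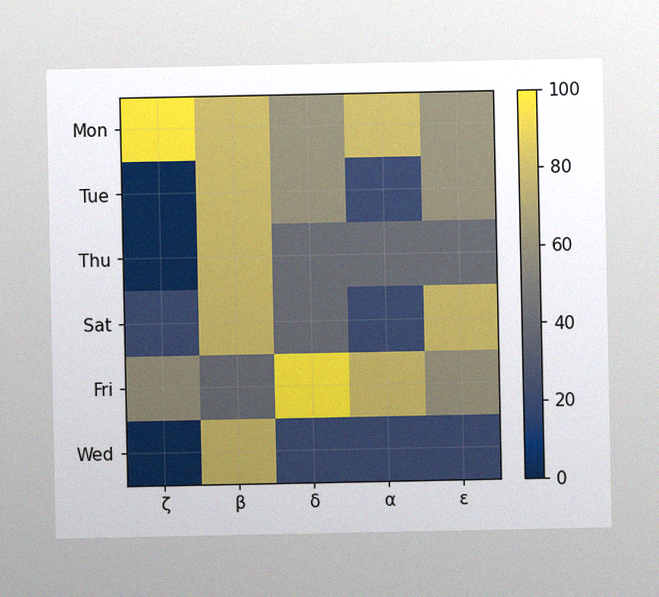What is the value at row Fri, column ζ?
60

The image has some photo noise and uneven lighting. Matching cell (Fri, ζ) against the colorbar gives 60.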